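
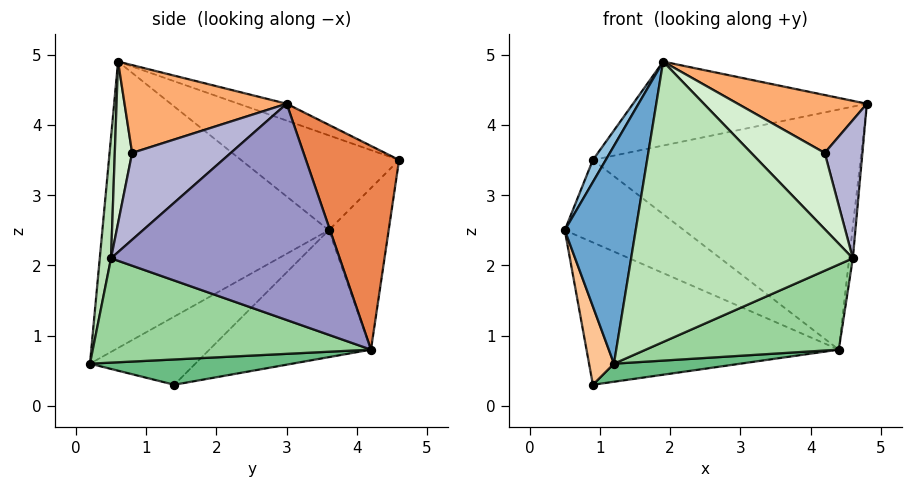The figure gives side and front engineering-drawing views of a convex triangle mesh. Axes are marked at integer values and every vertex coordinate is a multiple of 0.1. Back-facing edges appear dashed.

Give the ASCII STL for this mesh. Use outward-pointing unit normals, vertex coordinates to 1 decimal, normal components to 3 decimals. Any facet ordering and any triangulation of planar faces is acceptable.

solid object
 facet normal -0.939 -0.294 0.180
  outer loop
   vertex 1.9 0.6 4.9
   vertex 0.5 3.6 2.5
   vertex 1.2 0.2 0.6
  endloop
 endfacet
 facet normal -0.899 -0.073 0.433
  outer loop
   vertex 0.9 4.6 3.5
   vertex 0.5 3.6 2.5
   vertex 1.9 0.6 4.9
  endloop
 endfacet
 facet normal -0.065 0.315 0.947
  outer loop
   vertex 0.9 4.6 3.5
   vertex 1.9 0.6 4.9
   vertex 4.8 3.0 4.3
  endloop
 endfacet
 facet normal -0.365 0.727 -0.581
  outer loop
   vertex 0.9 4.6 3.5
   vertex 4.4 4.2 0.8
   vertex 0.5 3.6 2.5
  endloop
 endfacet
 facet normal 0.316 0.908 0.275
  outer loop
   vertex 0.9 4.6 3.5
   vertex 4.8 3.0 4.3
   vertex 4.4 4.2 0.8
  endloop
 endfacet
 facet normal 0.480 -0.382 0.790
  outer loop
   vertex 4.2 0.8 3.6
   vertex 4.8 3.0 4.3
   vertex 1.9 0.6 4.9
  endloop
 endfacet
 facet normal -0.972 -0.230 0.053
  outer loop
   vertex 0.9 1.4 0.3
   vertex 1.2 0.2 0.6
   vertex 0.5 3.6 2.5
  endloop
 endfacet
 facet normal -0.393 0.614 -0.685
  outer loop
   vertex 0.9 1.4 0.3
   vertex 0.5 3.6 2.5
   vertex 4.4 4.2 0.8
  endloop
 endfacet
 facet normal 0.271 -0.169 -0.948
  outer loop
   vertex 0.9 1.4 0.3
   vertex 4.4 4.2 0.8
   vertex 1.2 0.2 0.6
  endloop
 endfacet
 facet normal 0.408 -0.283 -0.868
  outer loop
   vertex 4.6 0.5 2.1
   vertex 1.2 0.2 0.6
   vertex 4.4 4.2 0.8
  endloop
 endfacet
 facet normal 0.051 -0.995 0.084
  outer loop
   vertex 4.6 0.5 2.1
   vertex 1.9 0.6 4.9
   vertex 1.2 0.2 0.6
  endloop
 endfacet
 facet normal 0.222 -0.943 0.248
  outer loop
   vertex 4.6 0.5 2.1
   vertex 4.2 0.8 3.6
   vertex 1.9 0.6 4.9
  endloop
 endfacet
 facet normal 0.994 0.016 -0.108
  outer loop
   vertex 4.6 0.5 2.1
   vertex 4.4 4.2 0.8
   vertex 4.8 3.0 4.3
  endloop
 endfacet
 facet normal 0.890 -0.340 0.305
  outer loop
   vertex 4.6 0.5 2.1
   vertex 4.8 3.0 4.3
   vertex 4.2 0.8 3.6
  endloop
 endfacet
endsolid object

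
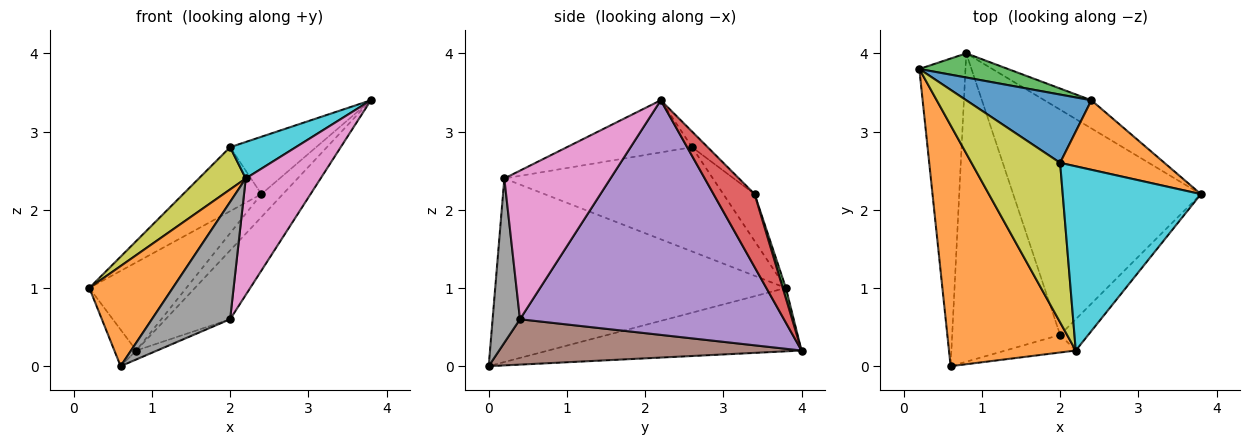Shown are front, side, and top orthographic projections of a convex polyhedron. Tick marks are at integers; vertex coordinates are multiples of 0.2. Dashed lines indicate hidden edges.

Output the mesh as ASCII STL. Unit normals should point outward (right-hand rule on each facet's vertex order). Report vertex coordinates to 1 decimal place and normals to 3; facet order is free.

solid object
 facet normal -0.806 0.070 -0.587
  outer loop
   vertex 0.8 4.0 0.2
   vertex 0.6 0.0 0.0
   vertex 0.2 3.8 1.0
  endloop
 endfacet
 facet normal -0.801 -0.230 0.553
  outer loop
   vertex 2.2 0.2 2.4
   vertex 0.2 3.8 1.0
   vertex 0.6 0.0 0.0
  endloop
 endfacet
 facet normal 0.031 0.964 0.264
  outer loop
   vertex 2.4 3.4 2.2
   vertex 0.8 4.0 0.2
   vertex 0.2 3.8 1.0
  endloop
 endfacet
 facet normal 0.770 0.403 -0.495
  outer loop
   vertex 2.4 3.4 2.2
   vertex 3.8 2.2 3.4
   vertex 0.8 4.0 0.2
  endloop
 endfacet
 facet normal 0.767 0.187 -0.614
  outer loop
   vertex 2.0 0.4 0.6
   vertex 0.8 4.0 0.2
   vertex 3.8 2.2 3.4
  endloop
 endfacet
 facet normal 0.387 0.027 -0.922
  outer loop
   vertex 2.0 0.4 0.6
   vertex 0.6 0.0 0.0
   vertex 0.8 4.0 0.2
  endloop
 endfacet
 facet normal 0.808 -0.570 -0.153
  outer loop
   vertex 2.0 0.4 0.6
   vertex 3.8 2.2 3.4
   vertex 2.2 0.2 2.4
  endloop
 endfacet
 facet normal 0.327 -0.935 -0.140
  outer loop
   vertex 2.0 0.4 0.6
   vertex 2.2 0.2 2.4
   vertex 0.6 0.0 0.0
  endloop
 endfacet
 facet normal -0.751 -0.169 0.638
  outer loop
   vertex 2.0 2.6 2.8
   vertex 0.2 3.8 1.0
   vertex 2.2 0.2 2.4
  endloop
 endfacet
 facet normal -0.347 -0.182 0.920
  outer loop
   vertex 2.0 2.6 2.8
   vertex 2.2 0.2 2.4
   vertex 3.8 2.2 3.4
  endloop
 endfacet
 facet normal -0.264 0.660 0.704
  outer loop
   vertex 2.0 2.6 2.8
   vertex 2.4 3.4 2.2
   vertex 0.2 3.8 1.0
  endloop
 endfacet
 facet normal -0.115 0.632 0.766
  outer loop
   vertex 2.0 2.6 2.8
   vertex 3.8 2.2 3.4
   vertex 2.4 3.4 2.2
  endloop
 endfacet
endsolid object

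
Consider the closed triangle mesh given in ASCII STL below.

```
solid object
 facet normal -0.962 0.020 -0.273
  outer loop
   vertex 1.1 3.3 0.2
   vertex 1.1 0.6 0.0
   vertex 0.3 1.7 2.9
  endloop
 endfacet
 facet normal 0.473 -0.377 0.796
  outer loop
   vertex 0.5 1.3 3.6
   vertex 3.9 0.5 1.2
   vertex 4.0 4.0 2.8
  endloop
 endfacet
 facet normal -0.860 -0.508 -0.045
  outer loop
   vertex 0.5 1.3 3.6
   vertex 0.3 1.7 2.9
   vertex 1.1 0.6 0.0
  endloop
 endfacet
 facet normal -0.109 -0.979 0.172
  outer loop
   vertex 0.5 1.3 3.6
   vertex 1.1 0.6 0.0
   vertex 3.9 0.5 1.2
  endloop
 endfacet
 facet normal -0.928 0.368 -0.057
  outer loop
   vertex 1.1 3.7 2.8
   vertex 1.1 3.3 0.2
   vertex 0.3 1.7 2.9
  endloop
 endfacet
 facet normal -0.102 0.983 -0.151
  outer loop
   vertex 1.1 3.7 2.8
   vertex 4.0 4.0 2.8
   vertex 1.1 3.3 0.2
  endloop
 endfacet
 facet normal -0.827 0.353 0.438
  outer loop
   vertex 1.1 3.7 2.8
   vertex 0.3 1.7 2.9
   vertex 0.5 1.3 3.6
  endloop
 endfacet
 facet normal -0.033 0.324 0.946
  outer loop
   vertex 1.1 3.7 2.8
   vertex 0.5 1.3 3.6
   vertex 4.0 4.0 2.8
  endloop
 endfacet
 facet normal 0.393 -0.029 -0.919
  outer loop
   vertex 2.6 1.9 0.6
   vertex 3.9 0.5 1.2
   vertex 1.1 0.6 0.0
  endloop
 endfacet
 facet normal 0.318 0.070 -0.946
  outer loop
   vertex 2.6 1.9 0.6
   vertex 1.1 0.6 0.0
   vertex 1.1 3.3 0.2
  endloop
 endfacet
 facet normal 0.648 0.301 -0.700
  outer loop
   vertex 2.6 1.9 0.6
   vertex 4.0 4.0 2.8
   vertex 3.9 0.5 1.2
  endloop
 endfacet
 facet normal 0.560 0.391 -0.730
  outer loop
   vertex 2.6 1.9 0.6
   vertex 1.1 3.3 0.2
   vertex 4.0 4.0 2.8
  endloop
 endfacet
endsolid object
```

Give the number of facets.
12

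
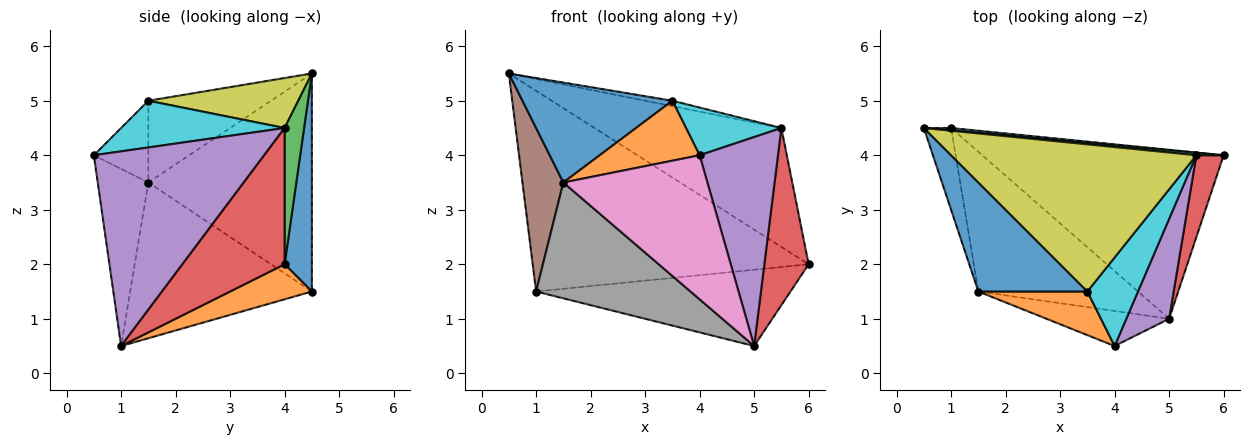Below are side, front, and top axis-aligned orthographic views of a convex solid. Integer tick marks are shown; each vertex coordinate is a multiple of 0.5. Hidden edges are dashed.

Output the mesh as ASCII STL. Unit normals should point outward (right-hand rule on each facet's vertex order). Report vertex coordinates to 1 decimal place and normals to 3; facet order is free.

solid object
 facet normal 0.098 0.995 0.012
  outer loop
   vertex 1.0 4.5 1.5
   vertex 0.5 4.5 5.5
   vertex 6.0 4.0 2.0
  endloop
 endfacet
 facet normal 0.131 0.408 -0.903
  outer loop
   vertex 5.0 1.0 0.5
   vertex 1.0 4.5 1.5
   vertex 6.0 4.0 2.0
  endloop
 endfacet
 facet normal 0.104 0.994 0.021
  outer loop
   vertex 5.5 4.0 4.5
   vertex 6.0 4.0 2.0
   vertex 0.5 4.5 5.5
  endloop
 endfacet
 facet normal 0.902 -0.391 0.180
  outer loop
   vertex 5.5 4.0 4.5
   vertex 5.0 1.0 0.5
   vertex 6.0 4.0 2.0
  endloop
 endfacet
 facet normal 0.891 -0.410 0.196
  outer loop
   vertex 5.5 4.0 4.5
   vertex 4.0 0.5 4.0
   vertex 5.0 1.0 0.5
  endloop
 endfacet
 facet normal -0.963 -0.241 -0.120
  outer loop
   vertex 1.5 1.5 3.5
   vertex 0.5 4.5 5.5
   vertex 1.0 4.5 1.5
  endloop
 endfacet
 facet normal -0.323 -0.920 -0.224
  outer loop
   vertex 1.5 1.5 3.5
   vertex 5.0 1.0 0.5
   vertex 4.0 0.5 4.0
  endloop
 endfacet
 facet normal -0.601 -0.510 -0.616
  outer loop
   vertex 1.5 1.5 3.5
   vertex 1.0 4.5 1.5
   vertex 5.0 1.0 0.5
  endloop
 endfacet
 facet normal 0.199 0.036 0.979
  outer loop
   vertex 3.5 1.5 5.0
   vertex 5.5 4.0 4.5
   vertex 0.5 4.5 5.5
  endloop
 endfacet
 facet normal 0.631 -0.368 0.683
  outer loop
   vertex 3.5 1.5 5.0
   vertex 4.0 0.5 4.0
   vertex 5.5 4.0 4.5
  endloop
 endfacet
 facet normal -0.484 -0.591 0.645
  outer loop
   vertex 3.5 1.5 5.0
   vertex 0.5 4.5 5.5
   vertex 1.5 1.5 3.5
  endloop
 endfacet
 facet normal -0.404 -0.740 0.538
  outer loop
   vertex 3.5 1.5 5.0
   vertex 1.5 1.5 3.5
   vertex 4.0 0.5 4.0
  endloop
 endfacet
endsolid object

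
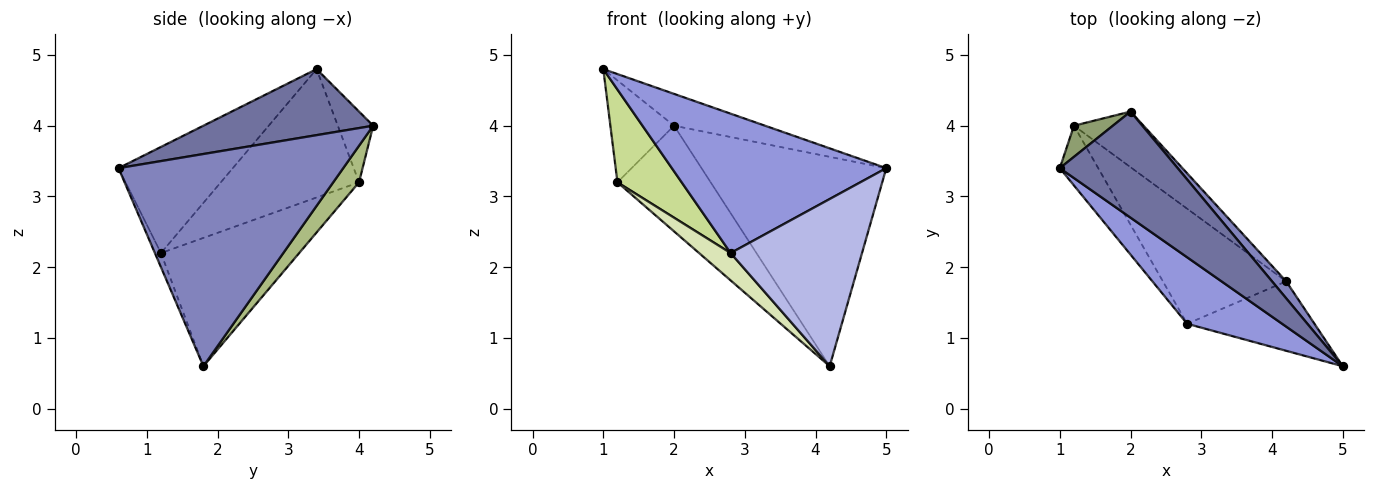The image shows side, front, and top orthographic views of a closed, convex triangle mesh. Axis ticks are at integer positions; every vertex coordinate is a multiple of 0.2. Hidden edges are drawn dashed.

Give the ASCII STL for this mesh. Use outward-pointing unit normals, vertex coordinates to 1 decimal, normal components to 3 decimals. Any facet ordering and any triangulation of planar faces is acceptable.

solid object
 facet normal 0.473 0.253 0.844
  outer loop
   vertex 2.0 4.2 4.0
   vertex 1.0 3.4 4.8
   vertex 5.0 0.6 3.4
  endloop
 endfacet
 facet normal 0.771 0.634 0.051
  outer loop
   vertex 4.2 1.8 0.6
   vertex 2.0 4.2 4.0
   vertex 5.0 0.6 3.4
  endloop
 endfacet
 facet normal -0.433 -0.813 0.388
  outer loop
   vertex 2.8 1.2 2.2
   vertex 5.0 0.6 3.4
   vertex 1.0 3.4 4.8
  endloop
 endfacet
 facet normal -0.043 -0.923 -0.383
  outer loop
   vertex 2.8 1.2 2.2
   vertex 4.2 1.8 0.6
   vertex 5.0 0.6 3.4
  endloop
 endfacet
 facet normal -0.469 0.845 0.258
  outer loop
   vertex 1.2 4.0 3.2
   vertex 1.0 3.4 4.8
   vertex 2.0 4.2 4.0
  endloop
 endfacet
 facet normal 0.238 0.859 -0.453
  outer loop
   vertex 1.2 4.0 3.2
   vertex 2.0 4.2 4.0
   vertex 4.2 1.8 0.6
  endloop
 endfacet
 facet normal -0.875 -0.407 -0.262
  outer loop
   vertex 1.2 4.0 3.2
   vertex 2.8 1.2 2.2
   vertex 1.0 3.4 4.8
  endloop
 endfacet
 facet normal -0.712 -0.162 -0.684
  outer loop
   vertex 1.2 4.0 3.2
   vertex 4.2 1.8 0.6
   vertex 2.8 1.2 2.2
  endloop
 endfacet
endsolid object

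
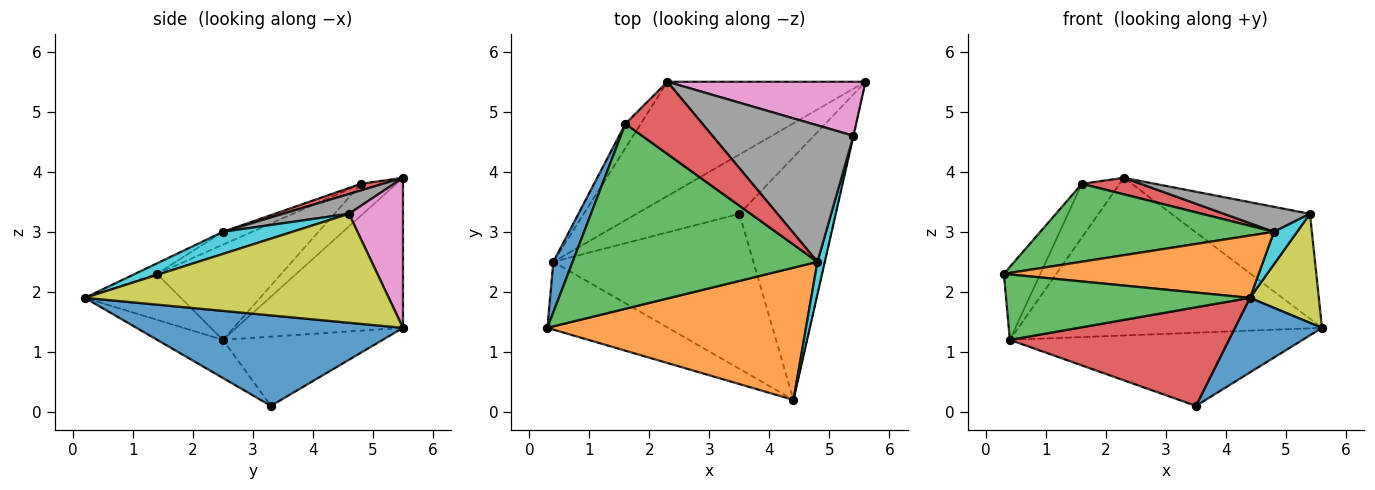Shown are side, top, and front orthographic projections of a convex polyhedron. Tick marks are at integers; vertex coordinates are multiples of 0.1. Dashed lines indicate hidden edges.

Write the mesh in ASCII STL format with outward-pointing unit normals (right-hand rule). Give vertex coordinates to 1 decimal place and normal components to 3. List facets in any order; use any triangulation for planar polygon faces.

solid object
 facet normal 0.669 -0.218 -0.711
  outer loop
   vertex 3.5 3.3 0.1
   vertex 5.6 5.5 1.4
   vertex 4.4 0.2 1.9
  endloop
 endfacet
 facet normal -0.036 -0.426 0.904
  outer loop
   vertex 4.8 2.5 3.0
   vertex 0.3 1.4 2.3
   vertex 4.4 0.2 1.9
  endloop
 endfacet
 facet normal -0.264 -0.670 -0.694
  outer loop
   vertex 0.4 2.5 1.2
   vertex 4.4 0.2 1.9
   vertex 0.3 1.4 2.3
  endloop
 endfacet
 facet normal -0.159 -0.530 -0.833
  outer loop
   vertex 0.4 2.5 1.2
   vertex 3.5 3.3 0.1
   vertex 4.4 0.2 1.9
  endloop
 endfacet
 facet normal -0.406 0.740 -0.536
  outer loop
   vertex 0.4 2.5 1.2
   vertex 2.3 5.5 3.9
   vertex 5.6 5.5 1.4
  endloop
 endfacet
 facet normal -0.390 0.715 -0.580
  outer loop
   vertex 0.4 2.5 1.2
   vertex 5.6 5.5 1.4
   vertex 3.5 3.3 0.1
  endloop
 endfacet
 facet normal 0.328 0.840 0.432
  outer loop
   vertex 5.4 4.6 3.3
   vertex 5.6 5.5 1.4
   vertex 2.3 5.5 3.9
  endloop
 endfacet
 facet normal 0.137 -0.178 0.974
  outer loop
   vertex 5.4 4.6 3.3
   vertex 2.3 5.5 3.9
   vertex 4.8 2.5 3.0
  endloop
 endfacet
 facet normal 0.975 -0.221 -0.002
  outer loop
   vertex 5.4 4.6 3.3
   vertex 4.4 0.2 1.9
   vertex 5.6 5.5 1.4
  endloop
 endfacet
 facet normal 0.905 -0.302 0.302
  outer loop
   vertex 5.4 4.6 3.3
   vertex 4.8 2.5 3.0
   vertex 4.4 0.2 1.9
  endloop
 endfacet
 facet normal -0.942 0.276 0.191
  outer loop
   vertex 1.6 4.8 3.8
   vertex 0.4 2.5 1.2
   vertex 0.3 1.4 2.3
  endloop
 endfacet
 facet normal -0.649 0.693 -0.314
  outer loop
   vertex 1.6 4.8 3.8
   vertex 2.3 5.5 3.9
   vertex 0.4 2.5 1.2
  endloop
 endfacet
 facet normal -0.048 -0.388 0.921
  outer loop
   vertex 1.6 4.8 3.8
   vertex 0.3 1.4 2.3
   vertex 4.8 2.5 3.0
  endloop
 endfacet
 facet normal 0.083 -0.222 0.971
  outer loop
   vertex 1.6 4.8 3.8
   vertex 4.8 2.5 3.0
   vertex 2.3 5.5 3.9
  endloop
 endfacet
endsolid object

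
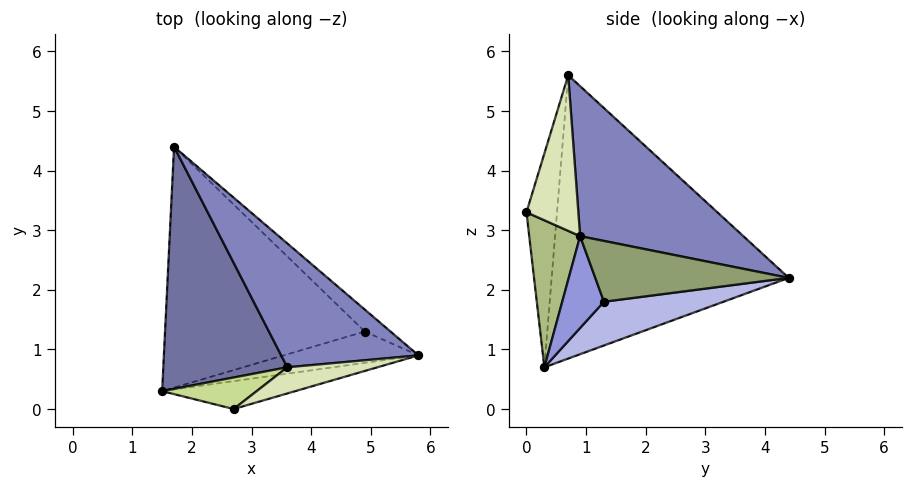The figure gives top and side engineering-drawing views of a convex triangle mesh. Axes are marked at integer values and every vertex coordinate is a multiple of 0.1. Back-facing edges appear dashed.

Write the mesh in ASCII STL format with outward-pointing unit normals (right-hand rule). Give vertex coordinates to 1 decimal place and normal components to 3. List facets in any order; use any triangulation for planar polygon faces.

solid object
 facet normal -0.911 -0.101 0.399
  outer loop
   vertex 3.6 0.7 5.6
   vertex 1.7 4.4 2.2
   vertex 1.5 0.3 0.7
  endloop
 endfacet
 facet normal 0.522 0.707 0.478
  outer loop
   vertex 3.6 0.7 5.6
   vertex 5.8 0.9 2.9
   vertex 1.7 4.4 2.2
  endloop
 endfacet
 facet normal 0.397 -0.709 -0.583
  outer loop
   vertex 4.9 1.3 1.8
   vertex 5.8 0.9 2.9
   vertex 1.5 0.3 0.7
  endloop
 endfacet
 facet normal 0.202 0.328 -0.923
  outer loop
   vertex 4.9 1.3 1.8
   vertex 1.5 0.3 0.7
   vertex 1.7 4.4 2.2
  endloop
 endfacet
 facet normal 0.651 0.707 -0.275
  outer loop
   vertex 4.9 1.3 1.8
   vertex 1.7 4.4 2.2
   vertex 5.8 0.9 2.9
  endloop
 endfacet
 facet normal 0.245 -0.944 -0.222
  outer loop
   vertex 2.7 0.0 3.3
   vertex 1.5 0.3 0.7
   vertex 5.8 0.9 2.9
  endloop
 endfacet
 facet normal -0.904 -0.151 0.400
  outer loop
   vertex 2.7 0.0 3.3
   vertex 3.6 0.7 5.6
   vertex 1.5 0.3 0.7
  endloop
 endfacet
 facet normal 0.295 -0.940 0.171
  outer loop
   vertex 2.7 0.0 3.3
   vertex 5.8 0.9 2.9
   vertex 3.6 0.7 5.6
  endloop
 endfacet
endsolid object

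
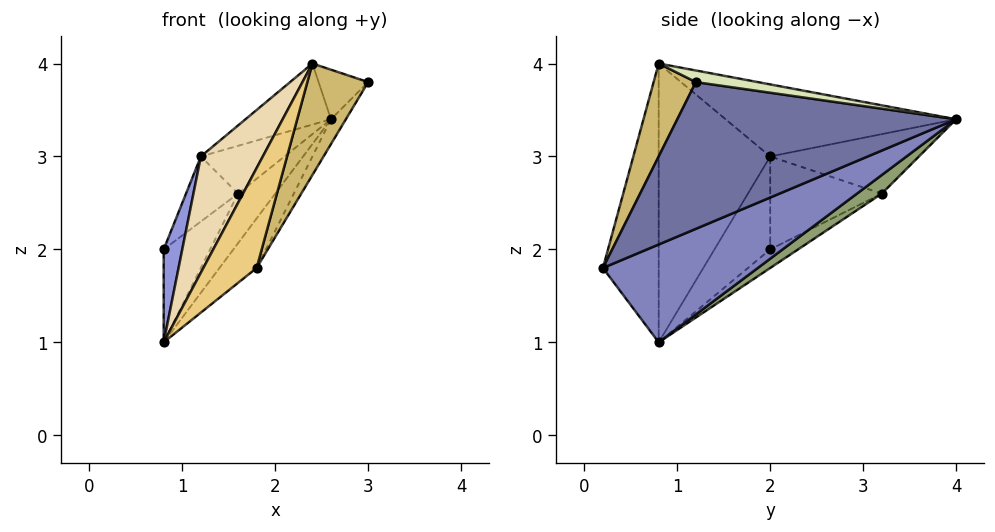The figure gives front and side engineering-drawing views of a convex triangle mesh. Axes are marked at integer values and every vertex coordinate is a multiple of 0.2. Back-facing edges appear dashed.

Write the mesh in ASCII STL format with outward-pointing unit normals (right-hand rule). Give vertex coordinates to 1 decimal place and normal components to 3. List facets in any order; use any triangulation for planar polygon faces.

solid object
 facet normal 0.846 0.045 -0.530
  outer loop
   vertex 1.8 0.2 1.8
   vertex 2.6 4.0 3.4
   vertex 3.0 1.2 3.8
  endloop
 endfacet
 facet normal 0.674 0.162 -0.721
  outer loop
   vertex 0.8 0.8 1.0
   vertex 2.6 4.0 3.4
   vertex 1.8 0.2 1.8
  endloop
 endfacet
 facet normal -0.887 -0.296 0.355
  outer loop
   vertex 1.2 2.0 3.0
   vertex 0.8 2.0 2.0
   vertex 0.8 0.8 1.0
  endloop
 endfacet
 facet normal -0.359 0.598 -0.717
  outer loop
   vertex 1.6 3.2 2.6
   vertex 0.8 0.8 1.0
   vertex 0.8 2.0 2.0
  endloop
 endfacet
 facet normal 0.304 0.456 -0.836
  outer loop
   vertex 1.6 3.2 2.6
   vertex 2.6 4.0 3.4
   vertex 0.8 0.8 1.0
  endloop
 endfacet
 facet normal -0.852 0.398 0.341
  outer loop
   vertex 1.6 3.2 2.6
   vertex 0.8 2.0 2.0
   vertex 1.2 2.0 3.0
  endloop
 endfacet
 facet normal -0.748 0.421 0.514
  outer loop
   vertex 1.6 3.2 2.6
   vertex 1.2 2.0 3.0
   vertex 2.6 4.0 3.4
  endloop
 endfacet
 facet normal 0.209 0.168 0.963
  outer loop
   vertex 2.4 0.8 4.0
   vertex 3.0 1.2 3.8
   vertex 2.6 4.0 3.4
  endloop
 endfacet
 facet normal -0.510 0.189 0.839
  outer loop
   vertex 2.4 0.8 4.0
   vertex 2.6 4.0 3.4
   vertex 1.2 2.0 3.0
  endloop
 endfacet
 facet normal 0.569 -0.819 0.068
  outer loop
   vertex 2.4 0.8 4.0
   vertex 1.8 0.2 1.8
   vertex 3.0 1.2 3.8
  endloop
 endfacet
 facet normal -0.675 -0.645 0.360
  outer loop
   vertex 2.4 0.8 4.0
   vertex 0.8 0.8 1.0
   vertex 1.8 0.2 1.8
  endloop
 endfacet
 facet normal -0.792 -0.440 0.423
  outer loop
   vertex 2.4 0.8 4.0
   vertex 1.2 2.0 3.0
   vertex 0.8 0.8 1.0
  endloop
 endfacet
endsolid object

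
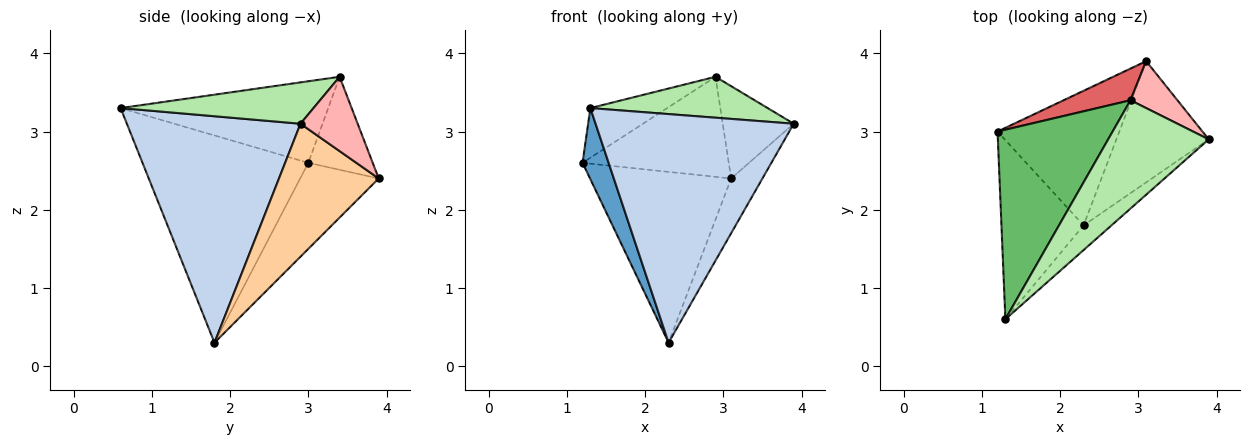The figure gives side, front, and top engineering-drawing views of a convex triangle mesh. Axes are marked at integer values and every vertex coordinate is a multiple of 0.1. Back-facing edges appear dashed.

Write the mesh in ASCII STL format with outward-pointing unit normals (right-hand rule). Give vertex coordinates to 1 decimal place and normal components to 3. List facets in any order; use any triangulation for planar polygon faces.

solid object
 facet normal -0.920 -0.145 -0.364
  outer loop
   vertex 2.3 1.8 0.3
   vertex 1.3 0.6 3.3
   vertex 1.2 3.0 2.6
  endloop
 endfacet
 facet normal 0.657 -0.750 -0.081
  outer loop
   vertex 2.3 1.8 0.3
   vertex 3.9 2.9 3.1
   vertex 1.3 0.6 3.3
  endloop
 endfacet
 facet normal -0.401 0.720 -0.567
  outer loop
   vertex 3.1 3.9 2.4
   vertex 2.3 1.8 0.3
   vertex 1.2 3.0 2.6
  endloop
 endfacet
 facet normal 0.795 0.250 -0.552
  outer loop
   vertex 3.1 3.9 2.4
   vertex 3.9 2.9 3.1
   vertex 2.3 1.8 0.3
  endloop
 endfacet
 facet normal -0.565 0.209 0.798
  outer loop
   vertex 2.9 3.4 3.7
   vertex 1.2 3.0 2.6
   vertex 1.3 0.6 3.3
  endloop
 endfacet
 facet normal 0.359 -0.330 0.873
  outer loop
   vertex 2.9 3.4 3.7
   vertex 1.3 0.6 3.3
   vertex 3.9 2.9 3.1
  endloop
 endfacet
 facet normal -0.387 0.879 0.279
  outer loop
   vertex 2.9 3.4 3.7
   vertex 3.1 3.9 2.4
   vertex 1.2 3.0 2.6
  endloop
 endfacet
 facet normal 0.583 0.724 0.368
  outer loop
   vertex 2.9 3.4 3.7
   vertex 3.9 2.9 3.1
   vertex 3.1 3.9 2.4
  endloop
 endfacet
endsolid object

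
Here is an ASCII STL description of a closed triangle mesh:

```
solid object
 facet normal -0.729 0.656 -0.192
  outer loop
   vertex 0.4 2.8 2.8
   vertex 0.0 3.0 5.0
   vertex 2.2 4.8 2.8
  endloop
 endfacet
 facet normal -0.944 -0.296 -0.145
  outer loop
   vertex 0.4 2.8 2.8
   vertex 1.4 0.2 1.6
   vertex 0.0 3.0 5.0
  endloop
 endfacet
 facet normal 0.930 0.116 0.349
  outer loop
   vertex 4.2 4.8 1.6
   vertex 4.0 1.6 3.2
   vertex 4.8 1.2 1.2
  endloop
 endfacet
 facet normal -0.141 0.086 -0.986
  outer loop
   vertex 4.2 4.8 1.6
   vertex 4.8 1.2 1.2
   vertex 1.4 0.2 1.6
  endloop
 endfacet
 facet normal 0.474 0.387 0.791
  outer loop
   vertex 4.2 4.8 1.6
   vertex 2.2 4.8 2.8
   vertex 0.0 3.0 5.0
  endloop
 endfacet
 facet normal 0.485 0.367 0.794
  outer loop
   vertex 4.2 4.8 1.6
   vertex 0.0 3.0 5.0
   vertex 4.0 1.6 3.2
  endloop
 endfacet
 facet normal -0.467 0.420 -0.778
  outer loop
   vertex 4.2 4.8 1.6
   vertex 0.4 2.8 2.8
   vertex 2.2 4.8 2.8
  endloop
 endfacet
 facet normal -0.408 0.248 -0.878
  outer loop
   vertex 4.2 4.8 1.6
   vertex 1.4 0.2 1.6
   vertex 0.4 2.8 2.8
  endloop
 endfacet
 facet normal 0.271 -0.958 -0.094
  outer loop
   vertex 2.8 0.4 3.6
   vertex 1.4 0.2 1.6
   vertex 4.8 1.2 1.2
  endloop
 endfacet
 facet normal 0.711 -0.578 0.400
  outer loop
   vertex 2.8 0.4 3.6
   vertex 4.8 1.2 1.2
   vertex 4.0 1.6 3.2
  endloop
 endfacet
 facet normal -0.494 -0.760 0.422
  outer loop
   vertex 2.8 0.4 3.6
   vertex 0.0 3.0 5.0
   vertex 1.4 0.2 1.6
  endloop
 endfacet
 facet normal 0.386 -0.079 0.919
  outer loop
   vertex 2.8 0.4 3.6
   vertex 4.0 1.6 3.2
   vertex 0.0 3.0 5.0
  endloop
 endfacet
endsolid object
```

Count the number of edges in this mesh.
18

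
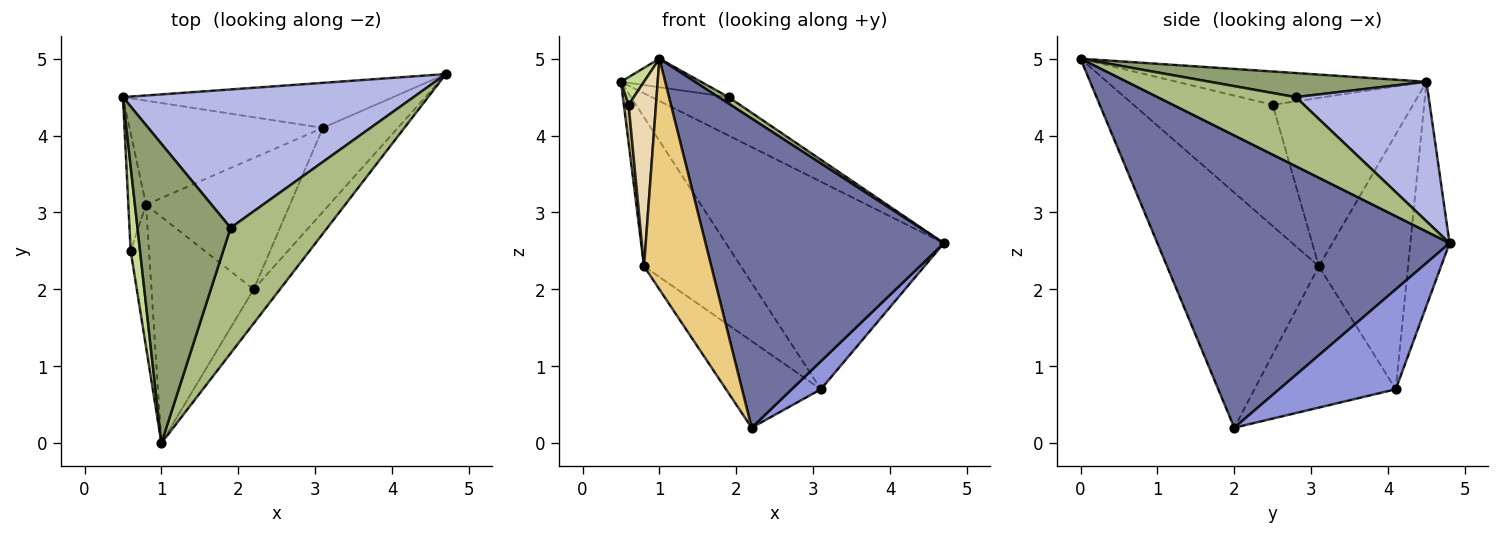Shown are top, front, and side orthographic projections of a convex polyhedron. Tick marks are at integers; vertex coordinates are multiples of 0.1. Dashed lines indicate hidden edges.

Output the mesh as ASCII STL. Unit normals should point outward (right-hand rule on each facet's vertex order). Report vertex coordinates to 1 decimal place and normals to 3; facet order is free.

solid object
 facet normal 0.773 -0.631 -0.070
  outer loop
   vertex 2.2 2.0 0.2
   vertex 4.7 4.8 2.6
   vertex 1.0 0.0 5.0
  endloop
 endfacet
 facet normal -0.173 0.963 -0.209
  outer loop
   vertex 3.1 4.1 0.7
   vertex 0.5 4.5 4.7
   vertex 4.7 4.8 2.6
  endloop
 endfacet
 facet normal 0.784 -0.196 -0.588
  outer loop
   vertex 3.1 4.1 0.7
   vertex 4.7 4.8 2.6
   vertex 2.2 2.0 0.2
  endloop
 endfacet
 facet normal 0.420 0.243 0.874
  outer loop
   vertex 1.9 2.8 4.5
   vertex 4.7 4.8 2.6
   vertex 0.5 4.5 4.7
  endloop
 endfacet
 facet normal 0.249 0.092 0.964
  outer loop
   vertex 1.9 2.8 4.5
   vertex 0.5 4.5 4.7
   vertex 1.0 0.0 5.0
  endloop
 endfacet
 facet normal 0.581 -0.042 0.813
  outer loop
   vertex 1.9 2.8 4.5
   vertex 1.0 0.0 5.0
   vertex 4.7 4.8 2.6
  endloop
 endfacet
 facet normal -0.959 -0.088 0.270
  outer loop
   vertex 0.6 2.5 4.4
   vertex 1.0 0.0 5.0
   vertex 0.5 4.5 4.7
  endloop
 endfacet
 facet normal -0.602 0.654 -0.457
  outer loop
   vertex 0.8 3.1 2.3
   vertex 0.5 4.5 4.7
   vertex 3.1 4.1 0.7
  endloop
 endfacet
 facet normal -0.634 0.425 -0.646
  outer loop
   vertex 0.8 3.1 2.3
   vertex 3.1 4.1 0.7
   vertex 2.2 2.0 0.2
  endloop
 endfacet
 facet normal -0.994 -0.034 -0.104
  outer loop
   vertex 0.8 3.1 2.3
   vertex 0.6 2.5 4.4
   vertex 0.5 4.5 4.7
  endloop
 endfacet
 facet normal -0.850 -0.376 -0.369
  outer loop
   vertex 0.8 3.1 2.3
   vertex 2.2 2.0 0.2
   vertex 1.0 0.0 5.0
  endloop
 endfacet
 facet normal -0.971 -0.191 -0.147
  outer loop
   vertex 0.8 3.1 2.3
   vertex 1.0 0.0 5.0
   vertex 0.6 2.5 4.4
  endloop
 endfacet
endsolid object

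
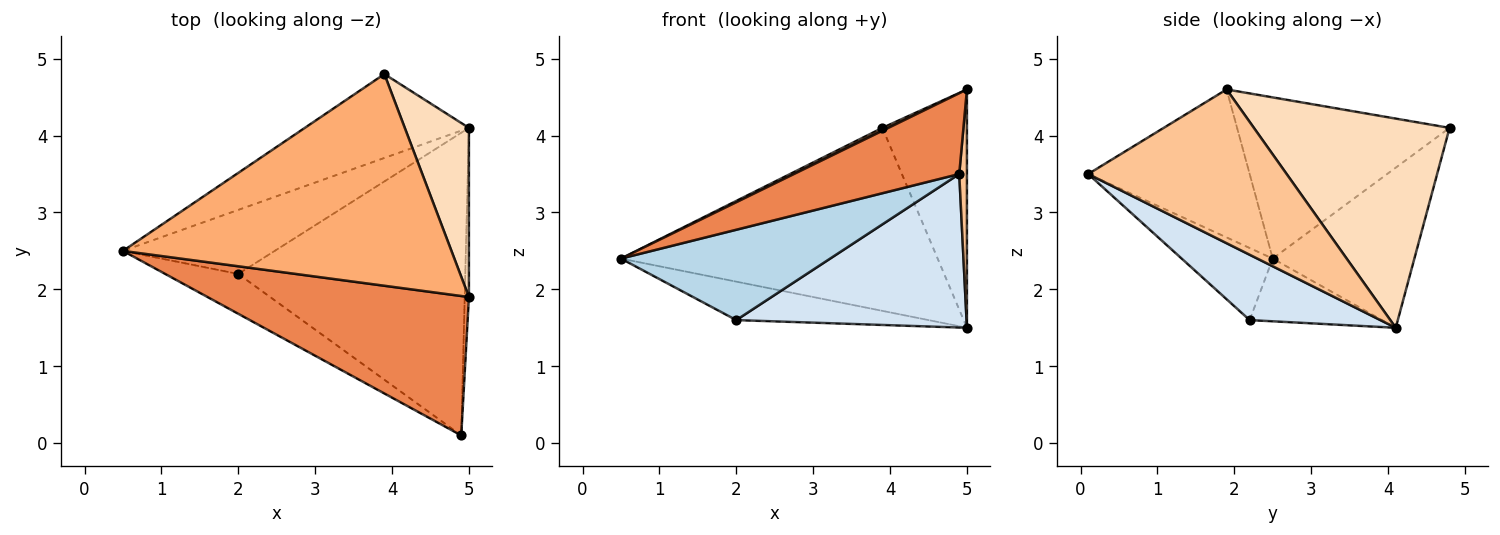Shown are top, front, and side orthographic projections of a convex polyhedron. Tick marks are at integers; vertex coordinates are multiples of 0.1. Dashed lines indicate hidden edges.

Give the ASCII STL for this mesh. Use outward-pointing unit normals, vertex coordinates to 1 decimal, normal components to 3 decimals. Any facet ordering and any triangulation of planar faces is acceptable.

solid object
 facet normal -0.377 0.842 -0.386
  outer loop
   vertex 3.9 4.8 4.1
   vertex 5.0 4.1 1.5
   vertex 0.5 2.5 2.4
  endloop
 endfacet
 facet normal -0.334 0.485 -0.808
  outer loop
   vertex 2.0 2.2 1.6
   vertex 0.5 2.5 2.4
   vertex 5.0 4.1 1.5
  endloop
 endfacet
 facet normal -0.370 -0.850 -0.375
  outer loop
   vertex 2.0 2.2 1.6
   vertex 4.9 0.1 3.5
   vertex 0.5 2.5 2.4
  endloop
 endfacet
 facet normal 0.249 -0.438 -0.864
  outer loop
   vertex 2.0 2.2 1.6
   vertex 5.0 4.1 1.5
   vertex 4.9 0.1 3.5
  endloop
 endfacet
 facet normal -0.440 -0.450 0.777
  outer loop
   vertex 5.0 1.9 4.6
   vertex 0.5 2.5 2.4
   vertex 4.9 0.1 3.5
  endloop
 endfacet
 facet normal -0.441 -0.012 0.898
  outer loop
   vertex 5.0 1.9 4.6
   vertex 3.9 4.8 4.1
   vertex 0.5 2.5 2.4
  endloop
 endfacet
 facet normal 0.999 -0.039 -0.027
  outer loop
   vertex 5.0 1.9 4.6
   vertex 4.9 0.1 3.5
   vertex 5.0 4.1 1.5
  endloop
 endfacet
 facet normal 0.884 0.382 0.271
  outer loop
   vertex 5.0 1.9 4.6
   vertex 5.0 4.1 1.5
   vertex 3.9 4.8 4.1
  endloop
 endfacet
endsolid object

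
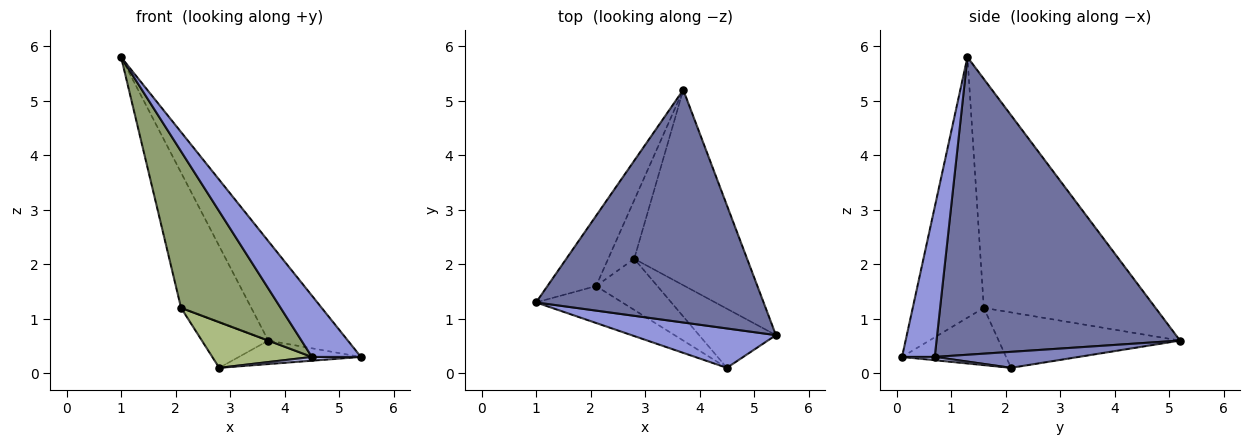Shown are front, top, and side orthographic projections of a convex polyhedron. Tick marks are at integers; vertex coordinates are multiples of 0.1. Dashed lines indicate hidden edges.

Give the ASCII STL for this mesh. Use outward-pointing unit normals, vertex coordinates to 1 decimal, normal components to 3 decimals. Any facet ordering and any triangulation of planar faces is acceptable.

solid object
 facet normal 0.769 0.251 0.588
  outer loop
   vertex 3.7 5.2 0.6
   vertex 1.0 1.3 5.8
   vertex 5.4 0.7 0.3
  endloop
 endfacet
 facet normal 0.139 0.118 -0.983
  outer loop
   vertex 2.8 2.1 0.1
   vertex 3.7 5.2 0.6
   vertex 5.4 0.7 0.3
  endloop
 endfacet
 facet normal 0.489 -0.734 0.471
  outer loop
   vertex 4.5 0.1 0.3
   vertex 5.4 0.7 0.3
   vertex 1.0 1.3 5.8
  endloop
 endfacet
 facet normal 0.042 -0.064 -0.997
  outer loop
   vertex 4.5 0.1 0.3
   vertex 2.8 2.1 0.1
   vertex 5.4 0.7 0.3
  endloop
 endfacet
 facet normal -0.570 -0.799 -0.189
  outer loop
   vertex 2.1 1.6 1.2
   vertex 4.5 0.1 0.3
   vertex 1.0 1.3 5.8
  endloop
 endfacet
 facet normal -0.571 -0.547 -0.612
  outer loop
   vertex 2.1 1.6 1.2
   vertex 2.8 2.1 0.1
   vertex 4.5 0.1 0.3
  endloop
 endfacet
 facet normal -0.908 0.371 -0.193
  outer loop
   vertex 2.1 1.6 1.2
   vertex 1.0 1.3 5.8
   vertex 3.7 5.2 0.6
  endloop
 endfacet
 facet normal -0.859 0.315 -0.404
  outer loop
   vertex 2.1 1.6 1.2
   vertex 3.7 5.2 0.6
   vertex 2.8 2.1 0.1
  endloop
 endfacet
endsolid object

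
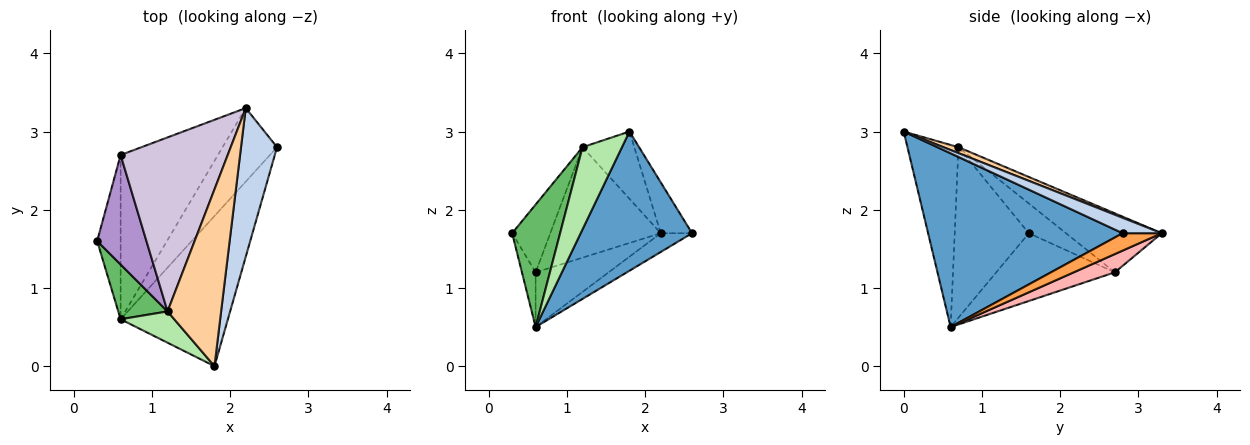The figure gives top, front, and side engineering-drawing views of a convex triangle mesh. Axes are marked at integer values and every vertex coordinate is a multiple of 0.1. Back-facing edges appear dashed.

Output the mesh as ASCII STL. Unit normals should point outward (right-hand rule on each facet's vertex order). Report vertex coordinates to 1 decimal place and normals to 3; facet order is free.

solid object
 facet normal 0.765 -0.438 -0.472
  outer loop
   vertex 0.6 0.6 0.5
   vertex 2.6 2.8 1.7
   vertex 1.8 0.0 3.0
  endloop
 endfacet
 facet normal 0.375 0.300 0.877
  outer loop
   vertex 2.2 3.3 1.7
   vertex 1.8 0.0 3.0
   vertex 2.6 2.8 1.7
  endloop
 endfacet
 facet normal 0.295 0.236 -0.926
  outer loop
   vertex 2.2 3.3 1.7
   vertex 2.6 2.8 1.7
   vertex 0.6 0.6 0.5
  endloop
 endfacet
 facet normal 0.103 0.354 0.930
  outer loop
   vertex 1.2 0.7 2.8
   vertex 1.8 0.0 3.0
   vertex 2.2 3.3 1.7
  endloop
 endfacet
 facet normal -0.816 -0.528 0.236
  outer loop
   vertex 1.2 0.7 2.8
   vertex 0.3 1.6 1.7
   vertex 0.6 0.6 0.5
  endloop
 endfacet
 facet normal -0.771 -0.596 0.227
  outer loop
   vertex 1.2 0.7 2.8
   vertex 0.6 0.6 0.5
   vertex 1.8 0.0 3.0
  endloop
 endfacet
 facet normal -0.939 0.108 -0.325
  outer loop
   vertex 0.6 2.7 1.2
   vertex 0.6 0.6 0.5
   vertex 0.3 1.6 1.7
  endloop
 endfacet
 facet normal 0.175 0.311 -0.934
  outer loop
   vertex 0.6 2.7 1.2
   vertex 2.2 3.3 1.7
   vertex 0.6 0.6 0.5
  endloop
 endfacet
 facet normal -0.456 0.468 0.757
  outer loop
   vertex 0.6 2.7 1.2
   vertex 0.3 1.6 1.7
   vertex 1.2 0.7 2.8
  endloop
 endfacet
 facet normal -0.422 0.486 0.766
  outer loop
   vertex 0.6 2.7 1.2
   vertex 1.2 0.7 2.8
   vertex 2.2 3.3 1.7
  endloop
 endfacet
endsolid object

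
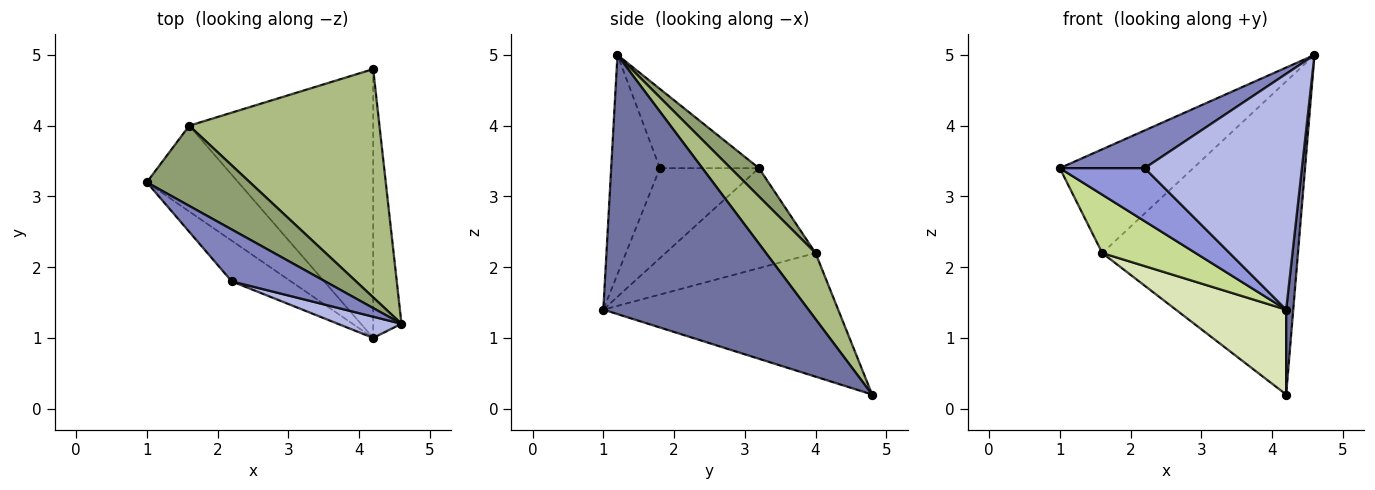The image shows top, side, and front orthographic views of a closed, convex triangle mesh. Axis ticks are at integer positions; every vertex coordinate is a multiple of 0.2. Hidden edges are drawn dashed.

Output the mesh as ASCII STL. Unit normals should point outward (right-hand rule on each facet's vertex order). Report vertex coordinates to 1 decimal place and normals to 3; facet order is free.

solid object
 facet normal 0.994 -0.034 -0.108
  outer loop
   vertex 4.2 1.0 1.4
   vertex 4.2 4.8 0.2
   vertex 4.6 1.2 5.0
  endloop
 endfacet
 facet normal -0.566 -0.485 0.667
  outer loop
   vertex 2.2 1.8 3.4
   vertex 4.6 1.2 5.0
   vertex 1.0 3.2 3.4
  endloop
 endfacet
 facet normal -0.679 -0.582 -0.446
  outer loop
   vertex 2.2 1.8 3.4
   vertex 1.0 3.2 3.4
   vertex 4.2 1.0 1.4
  endloop
 endfacet
 facet normal -0.295 -0.952 0.086
  outer loop
   vertex 2.2 1.8 3.4
   vertex 4.2 1.0 1.4
   vertex 4.6 1.2 5.0
  endloop
 endfacet
 facet normal 0.166 0.780 0.603
  outer loop
   vertex 1.6 4.0 2.2
   vertex 1.0 3.2 3.4
   vertex 4.6 1.2 5.0
  endloop
 endfacet
 facet normal 0.200 0.792 0.577
  outer loop
   vertex 1.6 4.0 2.2
   vertex 4.6 1.2 5.0
   vertex 4.2 4.8 0.2
  endloop
 endfacet
 facet normal -0.670 -0.417 -0.613
  outer loop
   vertex 1.6 4.0 2.2
   vertex 4.2 1.0 1.4
   vertex 1.0 3.2 3.4
  endloop
 endfacet
 facet normal -0.540 -0.254 -0.803
  outer loop
   vertex 1.6 4.0 2.2
   vertex 4.2 4.8 0.2
   vertex 4.2 1.0 1.4
  endloop
 endfacet
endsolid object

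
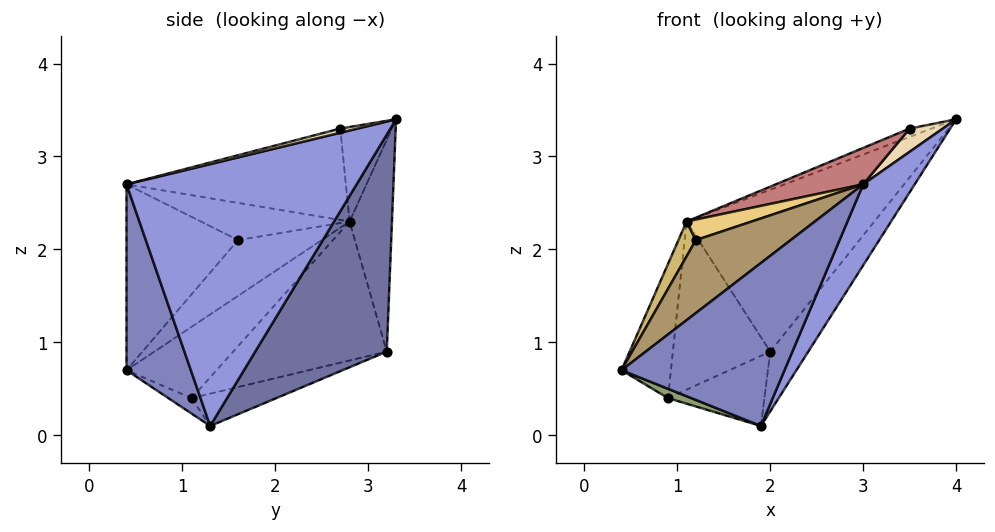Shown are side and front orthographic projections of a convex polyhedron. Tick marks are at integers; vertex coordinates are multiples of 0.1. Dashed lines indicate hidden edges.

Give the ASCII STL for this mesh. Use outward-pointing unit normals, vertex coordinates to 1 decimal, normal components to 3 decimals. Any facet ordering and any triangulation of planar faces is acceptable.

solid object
 facet normal 0.758 0.219 -0.615
  outer loop
   vertex 2.0 3.2 0.9
   vertex 4.0 3.3 3.4
   vertex 1.9 1.3 0.1
  endloop
 endfacet
 facet normal 0.331 -0.839 -0.431
  outer loop
   vertex 3.0 0.4 2.7
   vertex 0.4 0.4 0.7
   vertex 1.9 1.3 0.1
  endloop
 endfacet
 facet normal 0.877 -0.196 -0.439
  outer loop
   vertex 3.0 0.4 2.7
   vertex 1.9 1.3 0.1
   vertex 4.0 3.3 3.4
  endloop
 endfacet
 facet normal -0.218 0.966 0.136
  outer loop
   vertex 1.1 2.8 2.3
   vertex 4.0 3.3 3.4
   vertex 2.0 3.2 0.9
  endloop
 endfacet
 facet normal -0.236 -0.236 -0.943
  outer loop
   vertex 0.9 1.1 0.4
   vertex 1.9 1.3 0.1
   vertex 0.4 0.4 0.7
  endloop
 endfacet
 facet normal -0.335 0.381 -0.862
  outer loop
   vertex 0.9 1.1 0.4
   vertex 2.0 3.2 0.9
   vertex 1.9 1.3 0.1
  endloop
 endfacet
 facet normal -0.830 0.456 -0.320
  outer loop
   vertex 0.9 1.1 0.4
   vertex 0.4 0.4 0.7
   vertex 1.1 2.8 2.3
  endloop
 endfacet
 facet normal -0.787 0.499 -0.363
  outer loop
   vertex 0.9 1.1 0.4
   vertex 1.1 2.8 2.3
   vertex 2.0 3.2 0.9
  endloop
 endfacet
 facet normal -0.541 -0.460 0.704
  outer loop
   vertex 1.2 1.6 2.1
   vertex 0.4 0.4 0.7
   vertex 3.0 0.4 2.7
  endloop
 endfacet
 facet normal -0.789 -0.164 0.592
  outer loop
   vertex 1.2 1.6 2.1
   vertex 1.1 2.8 2.3
   vertex 0.4 0.4 0.7
  endloop
 endfacet
 facet normal -0.419 -0.183 0.890
  outer loop
   vertex 1.2 1.6 2.1
   vertex 3.0 0.4 2.7
   vertex 1.1 2.8 2.3
  endloop
 endfacet
 facet normal 0.145 -0.279 0.949
  outer loop
   vertex 3.5 2.7 3.3
   vertex 3.0 0.4 2.7
   vertex 4.0 3.3 3.4
  endloop
 endfacet
 facet normal -0.374 0.159 0.914
  outer loop
   vertex 3.5 2.7 3.3
   vertex 4.0 3.3 3.4
   vertex 1.1 2.8 2.3
  endloop
 endfacet
 facet normal -0.385 -0.154 0.910
  outer loop
   vertex 3.5 2.7 3.3
   vertex 1.1 2.8 2.3
   vertex 3.0 0.4 2.7
  endloop
 endfacet
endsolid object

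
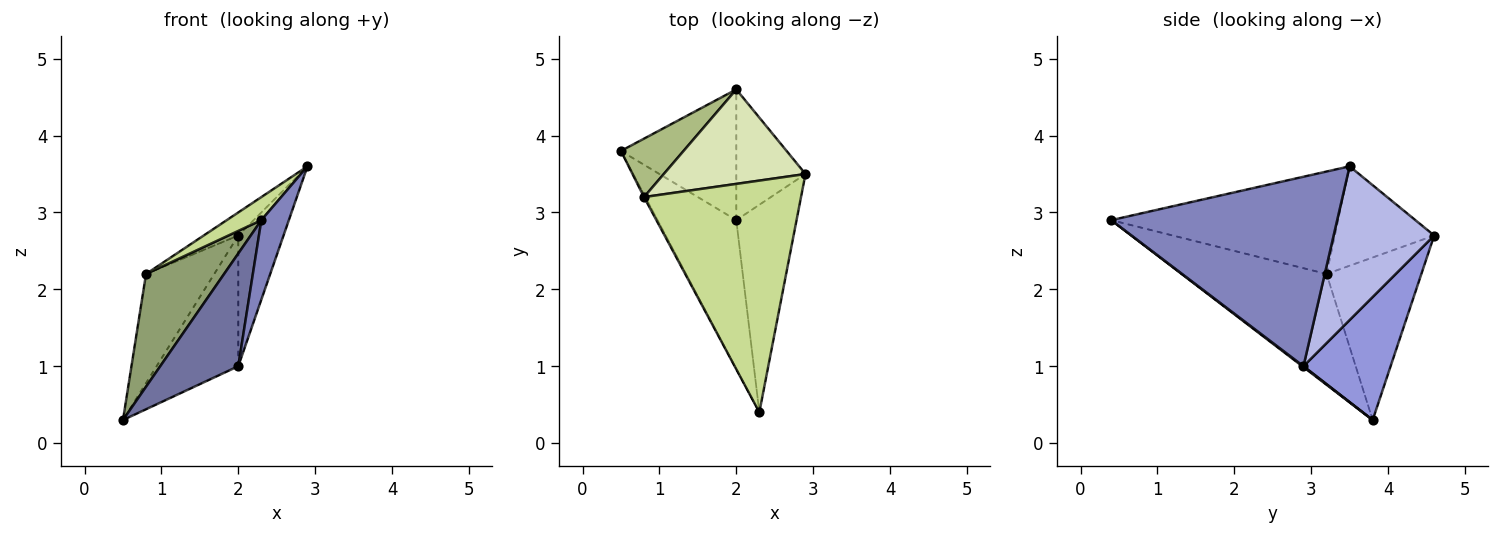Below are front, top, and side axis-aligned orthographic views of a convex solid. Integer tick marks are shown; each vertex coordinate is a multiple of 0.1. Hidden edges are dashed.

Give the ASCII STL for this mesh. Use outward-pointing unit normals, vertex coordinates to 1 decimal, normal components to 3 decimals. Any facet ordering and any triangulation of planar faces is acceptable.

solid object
 facet normal 0.009 -0.604 -0.797
  outer loop
   vertex 2.0 2.9 1.0
   vertex 2.3 0.4 2.9
   vertex 0.5 3.8 0.3
  endloop
 endfacet
 facet normal 0.947 -0.115 -0.301
  outer loop
   vertex 2.0 2.9 1.0
   vertex 2.9 3.5 3.6
   vertex 2.3 0.4 2.9
  endloop
 endfacet
 facet normal 0.602 0.565 -0.565
  outer loop
   vertex 2.0 2.9 1.0
   vertex 0.5 3.8 0.3
   vertex 2.0 4.6 2.7
  endloop
 endfacet
 facet normal 0.844 0.380 -0.380
  outer loop
   vertex 2.0 2.9 1.0
   vertex 2.0 4.6 2.7
   vertex 2.9 3.5 3.6
  endloop
 endfacet
 facet normal -0.880 -0.474 -0.011
  outer loop
   vertex 0.8 3.2 2.2
   vertex 0.5 3.8 0.3
   vertex 2.3 0.4 2.9
  endloop
 endfacet
 facet normal -0.775 0.557 0.298
  outer loop
   vertex 0.8 3.2 2.2
   vertex 2.0 4.6 2.7
   vertex 0.5 3.8 0.3
  endloop
 endfacet
 facet normal -0.545 -0.083 0.835
  outer loop
   vertex 0.8 3.2 2.2
   vertex 2.3 0.4 2.9
   vertex 2.9 3.5 3.6
  endloop
 endfacet
 facet normal -0.563 0.196 0.803
  outer loop
   vertex 0.8 3.2 2.2
   vertex 2.9 3.5 3.6
   vertex 2.0 4.6 2.7
  endloop
 endfacet
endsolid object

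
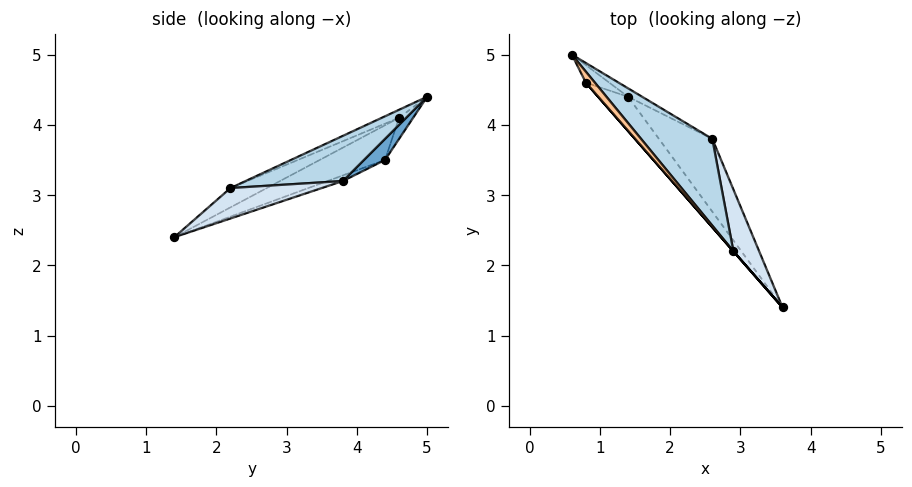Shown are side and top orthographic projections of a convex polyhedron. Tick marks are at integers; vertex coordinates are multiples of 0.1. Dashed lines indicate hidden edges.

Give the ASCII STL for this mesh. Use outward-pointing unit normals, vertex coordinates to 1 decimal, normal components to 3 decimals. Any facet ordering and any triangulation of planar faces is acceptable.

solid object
 facet normal 0.381 0.889 -0.254
  outer loop
   vertex 1.4 4.4 3.5
   vertex 0.6 5.0 4.4
   vertex 2.6 3.8 3.2
  endloop
 endfacet
 facet normal -0.101 0.277 -0.956
  outer loop
   vertex 1.4 4.4 3.5
   vertex 2.6 3.8 3.2
   vertex 3.6 1.4 2.4
  endloop
 endfacet
 facet normal 0.535 0.048 0.844
  outer loop
   vertex 2.9 2.2 3.1
   vertex 2.6 3.8 3.2
   vertex 0.6 5.0 4.4
  endloop
 endfacet
 facet normal 0.759 0.102 0.643
  outer loop
   vertex 2.9 2.2 3.1
   vertex 3.6 1.4 2.4
   vertex 2.6 3.8 3.2
  endloop
 endfacet
 facet normal -0.653 0.218 -0.725
  outer loop
   vertex 0.8 4.6 4.1
   vertex 0.6 5.0 4.4
   vertex 1.4 4.4 3.5
  endloop
 endfacet
 facet normal -0.723 -0.302 -0.622
  outer loop
   vertex 0.8 4.6 4.1
   vertex 1.4 4.4 3.5
   vertex 3.6 1.4 2.4
  endloop
 endfacet
 facet normal -0.496 -0.666 0.558
  outer loop
   vertex 0.8 4.6 4.1
   vertex 2.9 2.2 3.1
   vertex 0.6 5.0 4.4
  endloop
 endfacet
 facet normal -0.753 -0.659 0.000
  outer loop
   vertex 0.8 4.6 4.1
   vertex 3.6 1.4 2.4
   vertex 2.9 2.2 3.1
  endloop
 endfacet
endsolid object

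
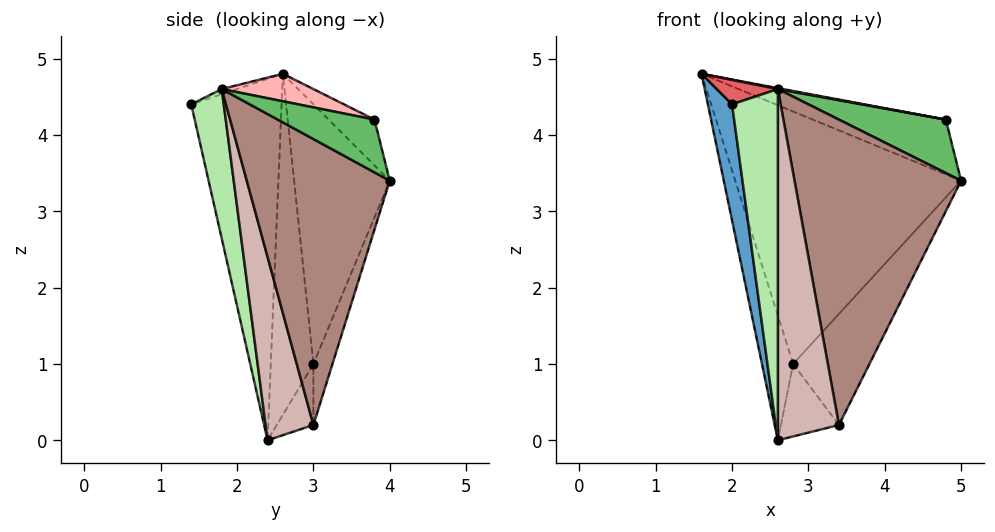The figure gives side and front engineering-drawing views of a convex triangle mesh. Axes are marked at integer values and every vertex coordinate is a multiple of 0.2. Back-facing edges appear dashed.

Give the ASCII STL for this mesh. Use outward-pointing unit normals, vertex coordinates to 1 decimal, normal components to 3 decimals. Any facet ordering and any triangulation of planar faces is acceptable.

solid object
 facet normal -0.949 -0.254 -0.187
  outer loop
   vertex 2.6 2.4 0.0
   vertex 2.0 1.4 4.4
   vertex 1.6 2.6 4.8
  endloop
 endfacet
 facet normal -0.322 0.934 0.153
  outer loop
   vertex 4.8 3.8 4.2
   vertex 5.0 4.0 3.4
   vertex 1.6 2.6 4.8
  endloop
 endfacet
 facet normal -0.390 0.921 -0.026
  outer loop
   vertex 2.8 3.0 1.0
   vertex 1.6 2.6 4.8
   vertex 5.0 4.0 3.4
  endloop
 endfacet
 facet normal -0.793 0.580 -0.189
  outer loop
   vertex 2.8 3.0 1.0
   vertex 2.6 2.4 0.0
   vertex 1.6 2.6 4.8
  endloop
 endfacet
 facet normal 0.671 -0.741 -0.018
  outer loop
   vertex 2.6 1.8 4.6
   vertex 5.0 4.0 3.4
   vertex 4.8 3.8 4.2
  endloop
 endfacet
 facet normal 0.576 -0.811 -0.106
  outer loop
   vertex 2.6 1.8 4.6
   vertex 2.0 1.4 4.4
   vertex 2.6 2.4 0.0
  endloop
 endfacet
 facet normal -0.085 -0.341 0.936
  outer loop
   vertex 2.6 1.8 4.6
   vertex 1.6 2.6 4.8
   vertex 2.0 1.4 4.4
  endloop
 endfacet
 facet normal 0.188 -0.010 0.982
  outer loop
   vertex 2.6 1.8 4.6
   vertex 4.8 3.8 4.2
   vertex 1.6 2.6 4.8
  endloop
 endfacet
 facet normal -0.239 0.954 -0.179
  outer loop
   vertex 3.4 3.0 0.2
   vertex 2.8 3.0 1.0
   vertex 5.0 4.0 3.4
  endloop
 endfacet
 facet normal -0.496 0.785 -0.372
  outer loop
   vertex 3.4 3.0 0.2
   vertex 2.6 2.4 0.0
   vertex 2.8 3.0 1.0
  endloop
 endfacet
 facet normal 0.649 -0.756 -0.088
  outer loop
   vertex 3.4 3.0 0.2
   vertex 5.0 4.0 3.4
   vertex 2.6 1.8 4.6
  endloop
 endfacet
 facet normal 0.613 -0.783 -0.102
  outer loop
   vertex 3.4 3.0 0.2
   vertex 2.6 1.8 4.6
   vertex 2.6 2.4 0.0
  endloop
 endfacet
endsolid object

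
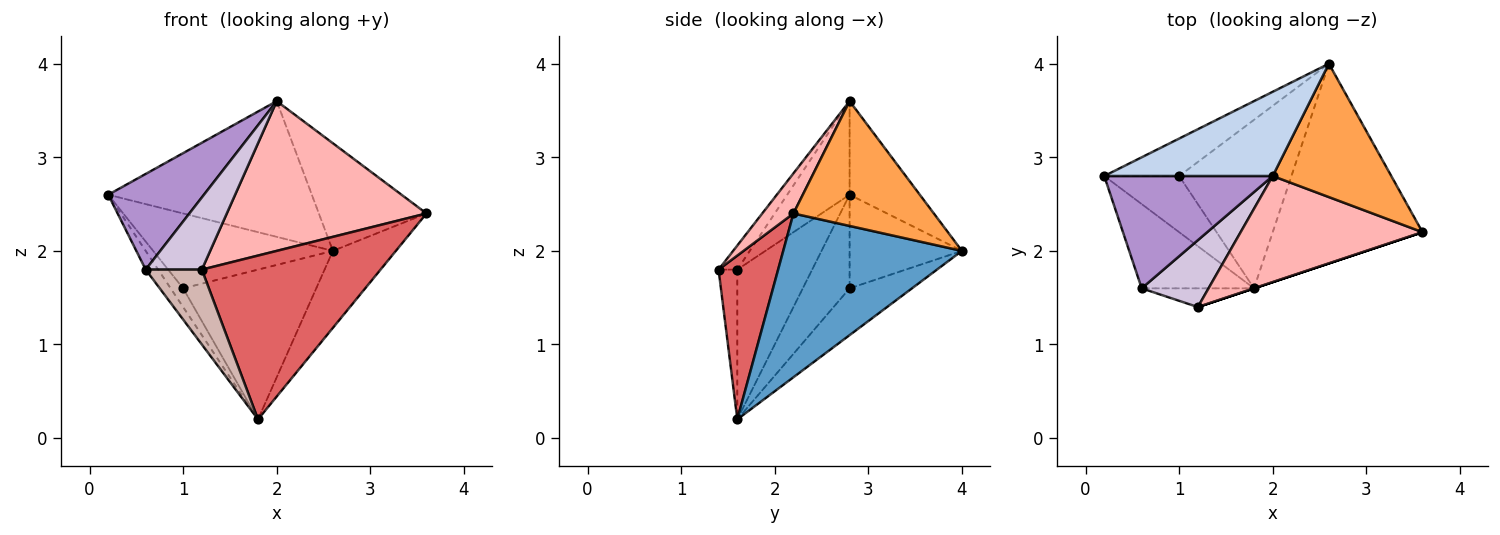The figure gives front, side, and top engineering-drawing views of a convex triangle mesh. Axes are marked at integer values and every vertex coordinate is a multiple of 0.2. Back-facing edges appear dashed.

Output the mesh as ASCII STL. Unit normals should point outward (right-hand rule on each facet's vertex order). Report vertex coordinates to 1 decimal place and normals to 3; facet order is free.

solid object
 facet normal 0.714 0.252 -0.653
  outer loop
   vertex 1.8 1.6 0.2
   vertex 2.6 4.0 2.0
   vertex 3.6 2.2 2.4
  endloop
 endfacet
 facet normal -0.281 0.815 0.506
  outer loop
   vertex 2.0 2.8 3.6
   vertex 2.6 4.0 2.0
   vertex 0.2 2.8 2.6
  endloop
 endfacet
 facet normal 0.634 0.486 0.602
  outer loop
   vertex 2.0 2.8 3.6
   vertex 3.6 2.2 2.4
   vertex 2.6 4.0 2.0
  endloop
 endfacet
 facet normal -0.488 0.781 -0.390
  outer loop
   vertex 1.0 2.8 1.6
   vertex 0.2 2.8 2.6
   vertex 2.6 4.0 2.0
  endloop
 endfacet
 facet normal -0.764 0.204 -0.612
  outer loop
   vertex 1.0 2.8 1.6
   vertex 1.8 1.6 0.2
   vertex 0.2 2.8 2.6
  endloop
 endfacet
 facet normal -0.297 0.634 -0.714
  outer loop
   vertex 1.0 2.8 1.6
   vertex 2.6 4.0 2.0
   vertex 1.8 1.6 0.2
  endloop
 endfacet
 facet normal 0.316 -0.949 0.000
  outer loop
   vertex 1.2 1.4 1.8
   vertex 1.8 1.6 0.2
   vertex 3.6 2.2 2.4
  endloop
 endfacet
 facet normal 0.126 -0.809 0.573
  outer loop
   vertex 1.2 1.4 1.8
   vertex 3.6 2.2 2.4
   vertex 2.0 2.8 3.6
  endloop
 endfacet
 facet normal -0.390 -0.597 0.701
  outer loop
   vertex 0.6 1.6 1.8
   vertex 2.0 2.8 3.6
   vertex 0.2 2.8 2.6
  endloop
 endfacet
 facet normal -0.238 -0.713 0.660
  outer loop
   vertex 0.6 1.6 1.8
   vertex 1.2 1.4 1.8
   vertex 2.0 2.8 3.6
  endloop
 endfacet
 facet normal -0.793 0.132 -0.595
  outer loop
   vertex 0.6 1.6 1.8
   vertex 0.2 2.8 2.6
   vertex 1.8 1.6 0.2
  endloop
 endfacet
 facet normal -0.308 -0.923 -0.231
  outer loop
   vertex 0.6 1.6 1.8
   vertex 1.8 1.6 0.2
   vertex 1.2 1.4 1.8
  endloop
 endfacet
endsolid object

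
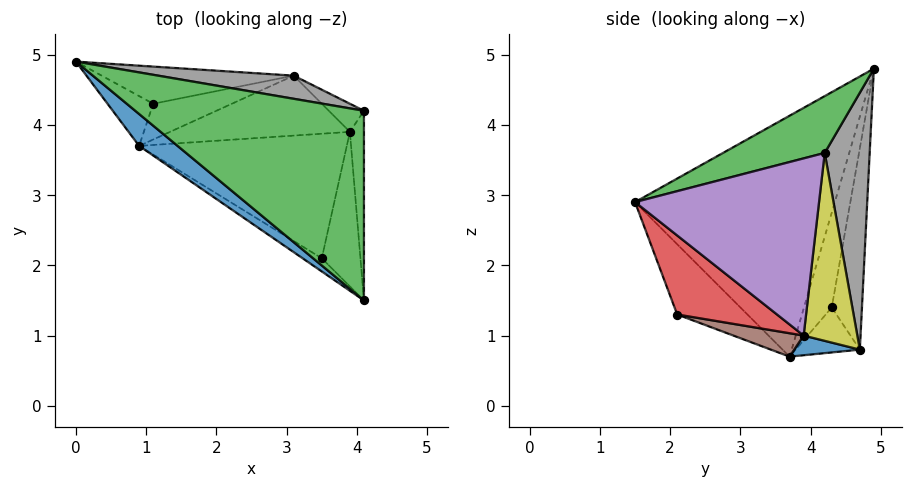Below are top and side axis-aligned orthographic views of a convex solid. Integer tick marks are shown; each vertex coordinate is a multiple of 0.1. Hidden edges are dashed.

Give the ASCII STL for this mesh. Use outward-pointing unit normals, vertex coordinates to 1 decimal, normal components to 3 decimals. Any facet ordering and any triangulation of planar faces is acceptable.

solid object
 facet normal -0.608 -0.788 0.097
  outer loop
   vertex 0.9 3.7 0.7
   vertex 4.1 1.5 2.9
   vertex 0.0 4.9 4.8
  endloop
 endfacet
 facet normal -0.496 -0.857 -0.135
  outer loop
   vertex 3.5 2.1 1.3
   vertex 4.1 1.5 2.9
   vertex 0.9 3.7 0.7
  endloop
 endfacet
 facet normal 0.234 -0.244 0.941
  outer loop
   vertex 4.1 4.2 3.6
   vertex 0.0 4.9 4.8
   vertex 4.1 1.5 2.9
  endloop
 endfacet
 facet normal 0.867 -0.263 -0.424
  outer loop
   vertex 3.9 3.9 1.0
   vertex 4.1 1.5 2.9
   vertex 3.5 2.1 1.3
  endloop
 endfacet
 facet normal 0.997 0.020 -0.079
  outer loop
   vertex 3.9 3.9 1.0
   vertex 4.1 4.2 3.6
   vertex 4.1 1.5 2.9
  endloop
 endfacet
 facet normal 0.110 -0.187 -0.976
  outer loop
   vertex 3.9 3.9 1.0
   vertex 3.5 2.1 1.3
   vertex 0.9 3.7 0.7
  endloop
 endfacet
 facet normal -0.701 0.628 -0.338
  outer loop
   vertex 1.1 4.3 1.4
   vertex 0.9 3.7 0.7
   vertex 0.0 4.9 4.8
  endloop
 endfacet
 facet normal 0.197 0.975 0.104
  outer loop
   vertex 3.1 4.7 0.8
   vertex 0.0 4.9 4.8
   vertex 4.1 4.2 3.6
  endloop
 endfacet
 facet normal 0.717 0.684 -0.134
  outer loop
   vertex 3.1 4.7 0.8
   vertex 4.1 4.2 3.6
   vertex 3.9 3.9 1.0
  endloop
 endfacet
 facet normal -0.261 0.933 -0.249
  outer loop
   vertex 3.1 4.7 0.8
   vertex 1.1 4.3 1.4
   vertex 0.0 4.9 4.8
  endloop
 endfacet
 facet normal 0.108 -0.138 -0.984
  outer loop
   vertex 3.1 4.7 0.8
   vertex 3.9 3.9 1.0
   vertex 0.9 3.7 0.7
  endloop
 endfacet
 facet normal -0.321 0.762 -0.562
  outer loop
   vertex 3.1 4.7 0.8
   vertex 0.9 3.7 0.7
   vertex 1.1 4.3 1.4
  endloop
 endfacet
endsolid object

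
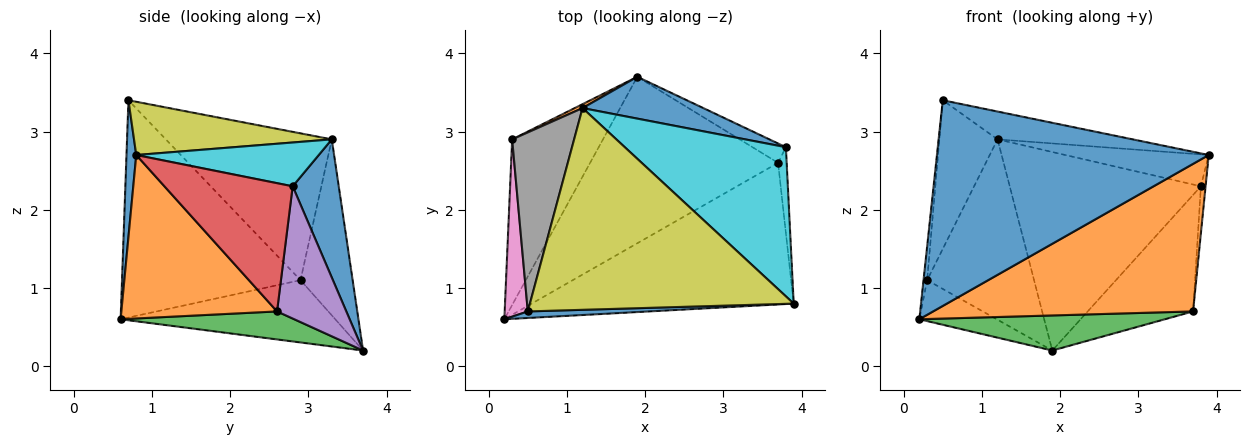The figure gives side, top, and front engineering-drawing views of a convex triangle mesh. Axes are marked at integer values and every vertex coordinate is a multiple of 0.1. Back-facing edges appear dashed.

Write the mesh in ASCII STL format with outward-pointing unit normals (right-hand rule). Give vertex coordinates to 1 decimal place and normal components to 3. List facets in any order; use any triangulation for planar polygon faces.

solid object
 facet normal 0.036 -0.999 0.032
  outer loop
   vertex 0.5 0.7 3.4
   vertex 0.2 0.6 0.6
   vertex 3.9 0.8 2.7
  endloop
 endfacet
 facet normal 0.397 -0.662 -0.636
  outer loop
   vertex 3.7 2.6 0.7
   vertex 3.9 0.8 2.7
   vertex 0.2 0.6 0.6
  endloop
 endfacet
 facet normal 0.144 -0.204 -0.968
  outer loop
   vertex 3.7 2.6 0.7
   vertex 0.2 0.6 0.6
   vertex 1.9 3.7 0.2
  endloop
 endfacet
 facet normal 0.997 0.036 -0.067
  outer loop
   vertex 3.7 2.6 0.7
   vertex 3.8 2.8 2.3
   vertex 3.9 0.8 2.7
  endloop
 endfacet
 facet normal 0.544 0.828 -0.137
  outer loop
   vertex 3.7 2.6 0.7
   vertex 1.9 3.7 0.2
   vertex 3.8 2.8 2.3
  endloop
 endfacet
 facet normal -0.554 0.200 -0.808
  outer loop
   vertex 0.3 2.9 1.1
   vertex 1.9 3.7 0.2
   vertex 0.2 0.6 0.6
  endloop
 endfacet
 facet normal -0.994 0.020 0.106
  outer loop
   vertex 0.3 2.9 1.1
   vertex 0.2 0.6 0.6
   vertex 0.5 0.7 3.4
  endloop
 endfacet
 facet normal -0.877 0.307 0.370
  outer loop
   vertex 1.2 3.3 2.9
   vertex 0.3 2.9 1.1
   vertex 0.5 0.7 3.4
  endloop
 endfacet
 facet normal 0.196 0.134 0.971
  outer loop
   vertex 1.2 3.3 2.9
   vertex 0.5 0.7 3.4
   vertex 3.9 0.8 2.7
  endloop
 endfacet
 facet normal 0.257 0.202 0.945
  outer loop
   vertex 1.2 3.3 2.9
   vertex 3.9 0.8 2.7
   vertex 3.8 2.8 2.3
  endloop
 endfacet
 facet normal 0.229 0.952 0.201
  outer loop
   vertex 1.2 3.3 2.9
   vertex 3.8 2.8 2.3
   vertex 1.9 3.7 0.2
  endloop
 endfacet
 facet normal -0.438 0.899 0.019
  outer loop
   vertex 1.2 3.3 2.9
   vertex 1.9 3.7 0.2
   vertex 0.3 2.9 1.1
  endloop
 endfacet
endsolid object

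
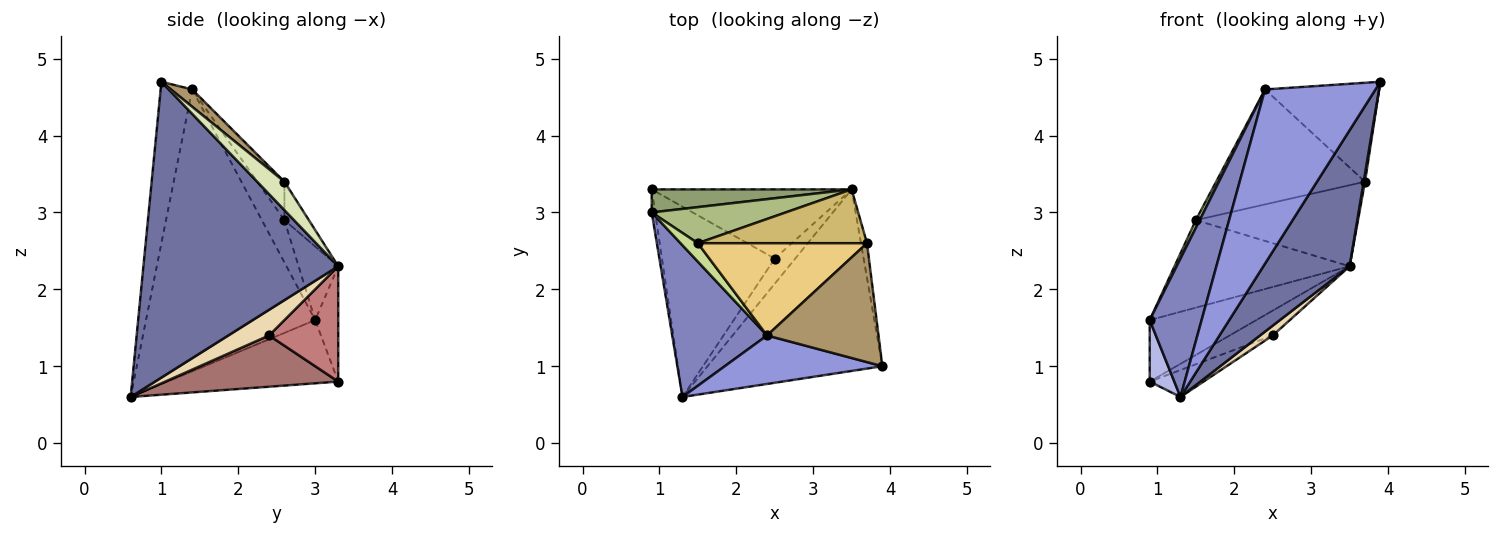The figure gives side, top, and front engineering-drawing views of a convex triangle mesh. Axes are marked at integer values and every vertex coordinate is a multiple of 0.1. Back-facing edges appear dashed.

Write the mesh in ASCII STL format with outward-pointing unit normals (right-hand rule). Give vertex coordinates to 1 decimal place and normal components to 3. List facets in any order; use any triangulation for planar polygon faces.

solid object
 facet normal 0.804 -0.356 -0.475
  outer loop
   vertex 3.5 3.3 2.3
   vertex 3.9 1.0 4.7
   vertex 1.3 0.6 0.6
  endloop
 endfacet
 facet normal -0.910 -0.279 0.306
  outer loop
   vertex 2.4 1.4 4.6
   vertex 0.9 3.0 1.6
   vertex 1.3 0.6 0.6
  endloop
 endfacet
 facet normal -0.265 -0.929 0.259
  outer loop
   vertex 2.4 1.4 4.6
   vertex 1.3 0.6 0.6
   vertex 3.9 1.0 4.7
  endloop
 endfacet
 facet normal -0.988 -0.142 -0.053
  outer loop
   vertex 0.9 3.3 0.8
   vertex 1.3 0.6 0.6
   vertex 0.9 3.0 1.6
  endloop
 endfacet
 facet normal -0.199 0.918 0.344
  outer loop
   vertex 0.9 3.3 0.8
   vertex 0.9 3.0 1.6
   vertex 3.5 3.3 2.3
  endloop
 endfacet
 facet normal -0.205 0.905 0.373
  outer loop
   vertex 1.5 2.6 2.9
   vertex 3.5 3.3 2.3
   vertex 0.9 3.0 1.6
  endloop
 endfacet
 facet normal -0.914 -0.156 0.374
  outer loop
   vertex 1.5 2.6 2.9
   vertex 0.9 3.0 1.6
   vertex 2.4 1.4 4.6
  endloop
 endfacet
 facet normal 0.977 -0.046 -0.207
  outer loop
   vertex 3.7 2.6 3.4
   vertex 3.9 1.0 4.7
   vertex 3.5 3.3 2.3
  endloop
 endfacet
 facet normal 0.118 0.635 0.763
  outer loop
   vertex 3.7 2.6 3.4
   vertex 2.4 1.4 4.6
   vertex 3.9 1.0 4.7
  endloop
 endfacet
 facet normal -0.125 0.827 0.549
  outer loop
   vertex 3.7 2.6 3.4
   vertex 3.5 3.3 2.3
   vertex 1.5 2.6 2.9
  endloop
 endfacet
 facet normal -0.141 0.772 0.620
  outer loop
   vertex 3.7 2.6 3.4
   vertex 1.5 2.6 2.9
   vertex 2.4 1.4 4.6
  endloop
 endfacet
 facet normal 0.759 -0.236 -0.607
  outer loop
   vertex 2.5 2.4 1.4
   vertex 3.5 3.3 2.3
   vertex 1.3 0.6 0.6
  endloop
 endfacet
 facet normal 0.410 0.128 -0.903
  outer loop
   vertex 2.5 2.4 1.4
   vertex 1.3 0.6 0.6
   vertex 0.9 3.3 0.8
  endloop
 endfacet
 facet normal 0.477 0.297 -0.827
  outer loop
   vertex 2.5 2.4 1.4
   vertex 0.9 3.3 0.8
   vertex 3.5 3.3 2.3
  endloop
 endfacet
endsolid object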